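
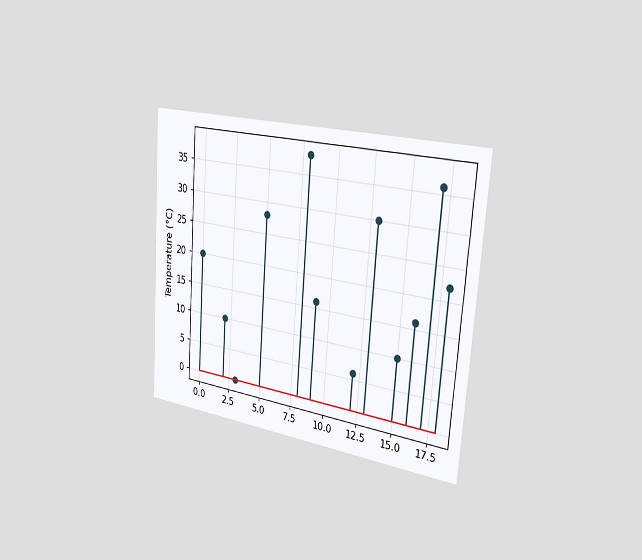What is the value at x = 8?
The chart is tilted about 4° clockwise and viewed slightly from the right. The stem at x=8 reaches 38°C.

38°C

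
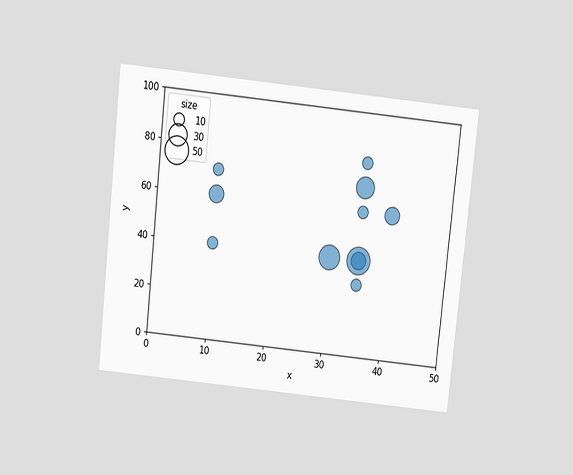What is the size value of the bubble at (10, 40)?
The chart is tilted about 6° clockwise and viewed slightly from above. Matching the bubble at (10, 40) against the size legend gives 10.

10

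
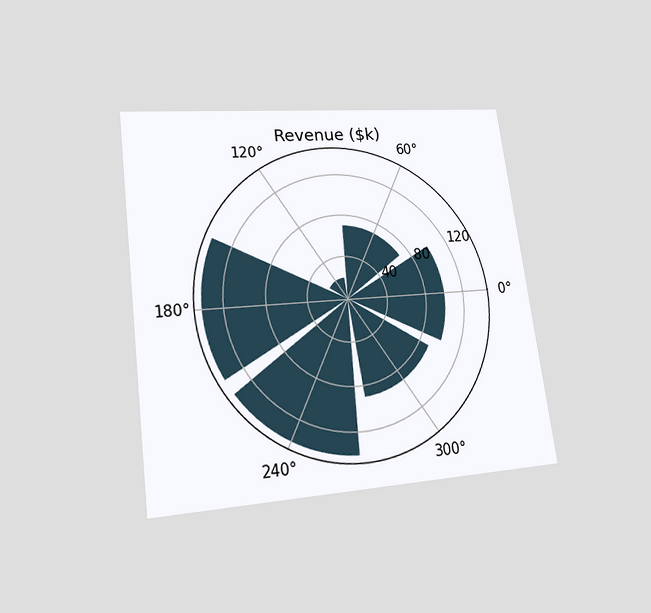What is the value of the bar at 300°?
The chart is tilted about 8° counter-clockwise and viewed at a slight angle. The bar at 300° reaches $90k on the radial axis.

$90k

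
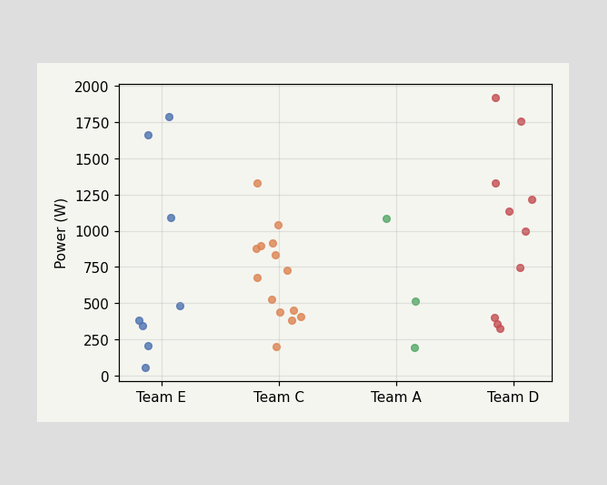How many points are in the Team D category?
10

Counting the markers in the Team D column gives 10.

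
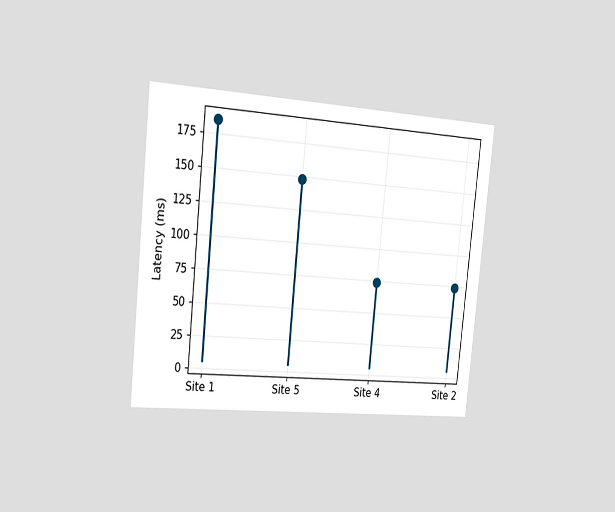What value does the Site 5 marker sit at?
148ms

The chart is tilted about 6° clockwise and viewed slightly from the left. The Site 5 marker sits at 148ms.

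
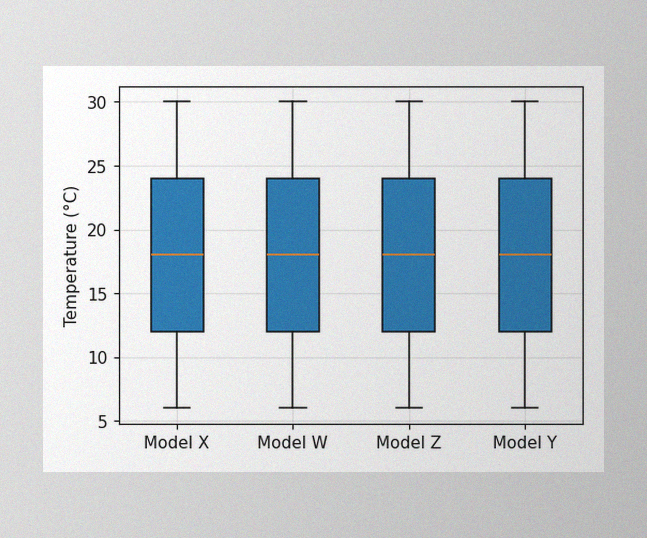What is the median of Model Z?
18°C

The image has some photo noise and uneven lighting. The median line in the Model Z box sits at 18°C.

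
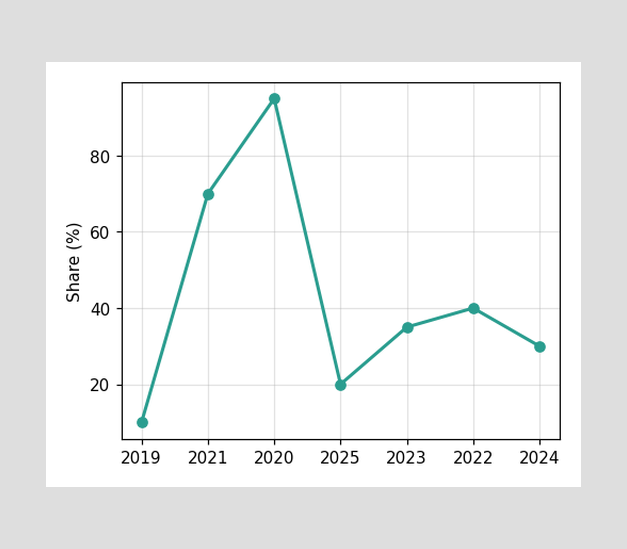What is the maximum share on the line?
95%

The highest point is at 2020, and reading across to the y-axis gives 95%.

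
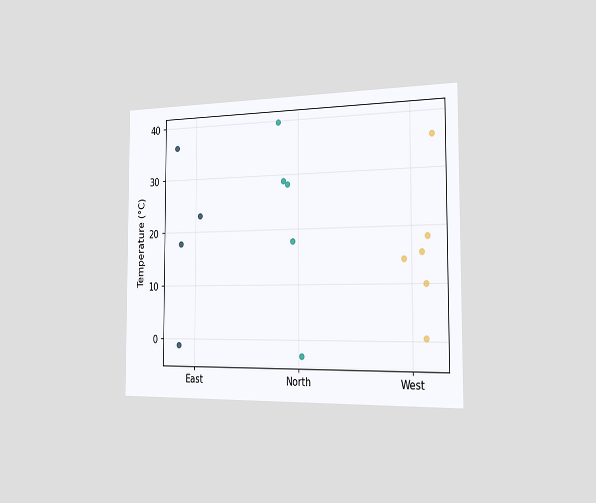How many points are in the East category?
The chart is viewed slightly from the right. Counting the markers in the East column gives 4.

4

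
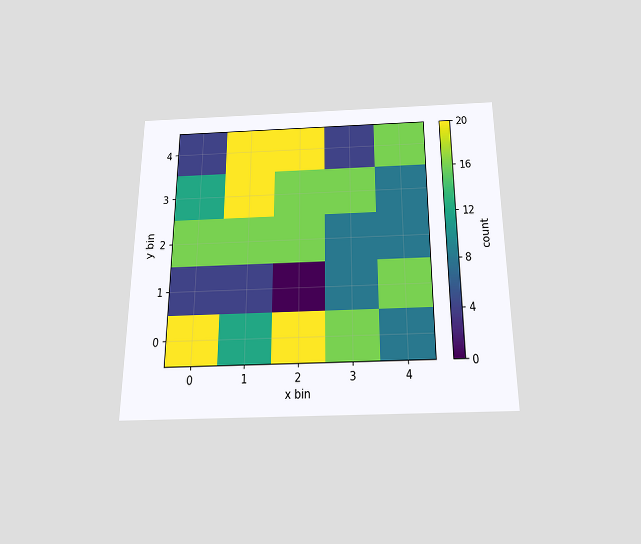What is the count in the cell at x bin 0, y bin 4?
The chart is viewed slightly from below. Matching the cell (0, 4) against the colorbar gives 4.

4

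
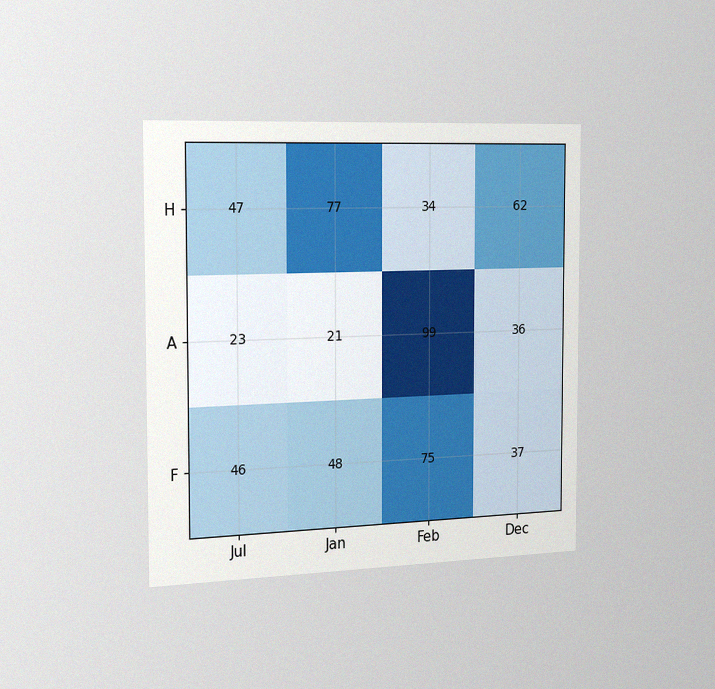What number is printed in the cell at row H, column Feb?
34

The chart is viewed slightly from the left, with some photo noise. The (H, Feb) cell reads 34.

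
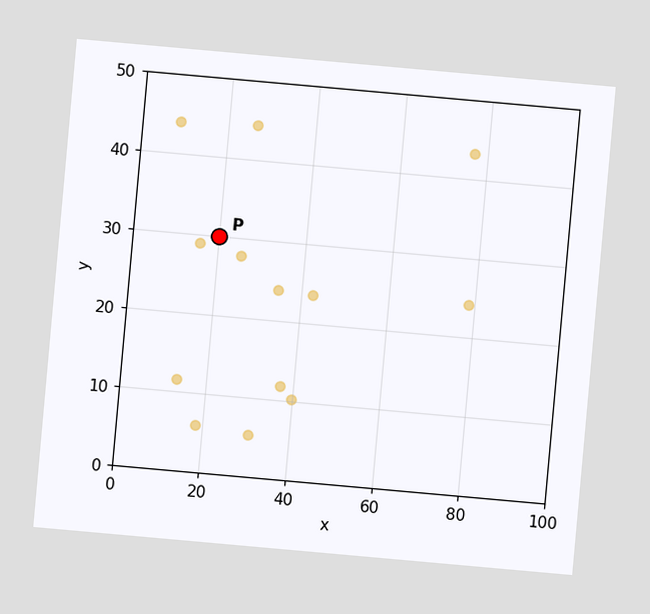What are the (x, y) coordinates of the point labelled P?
(20, 30)

The chart is tilted about 5° clockwise. Following the gridlines from P to each axis, P sits at (20, 30).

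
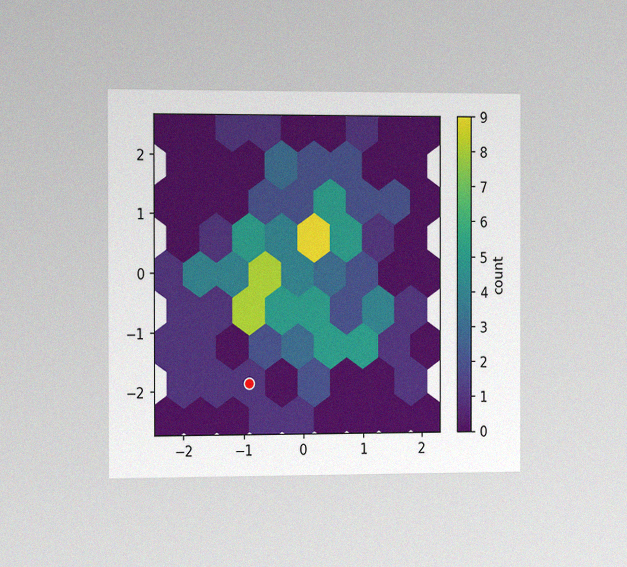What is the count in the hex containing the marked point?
1

The chart is viewed slightly from the left, with some photo noise. The marked hex reads 1 on the colorbar.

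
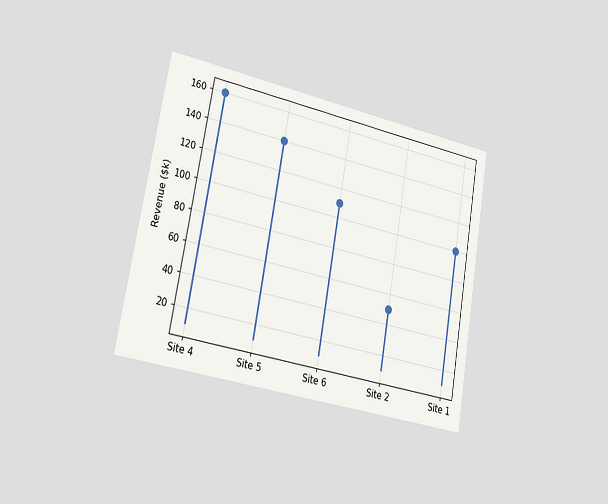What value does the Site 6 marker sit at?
$110k

The chart is tilted about 10° clockwise and viewed slightly from the left. The Site 6 marker sits at $110k.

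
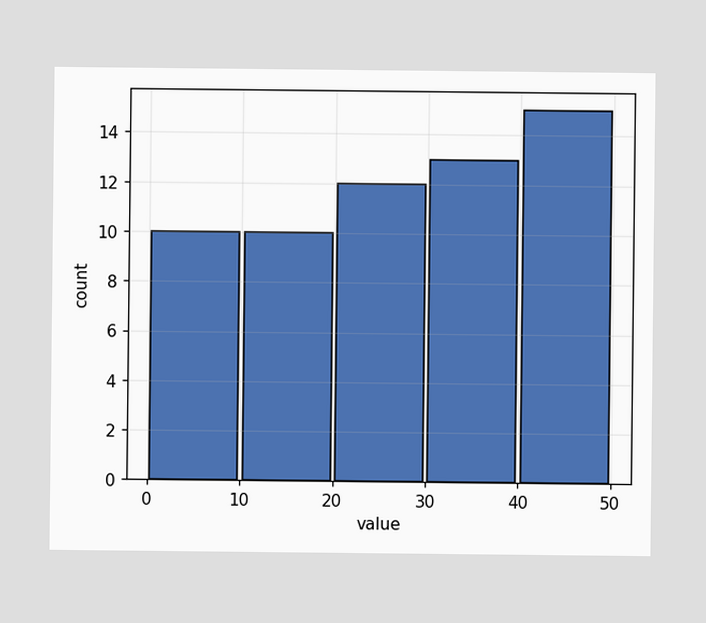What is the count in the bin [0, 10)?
10

The [0, 10) bin has height 10.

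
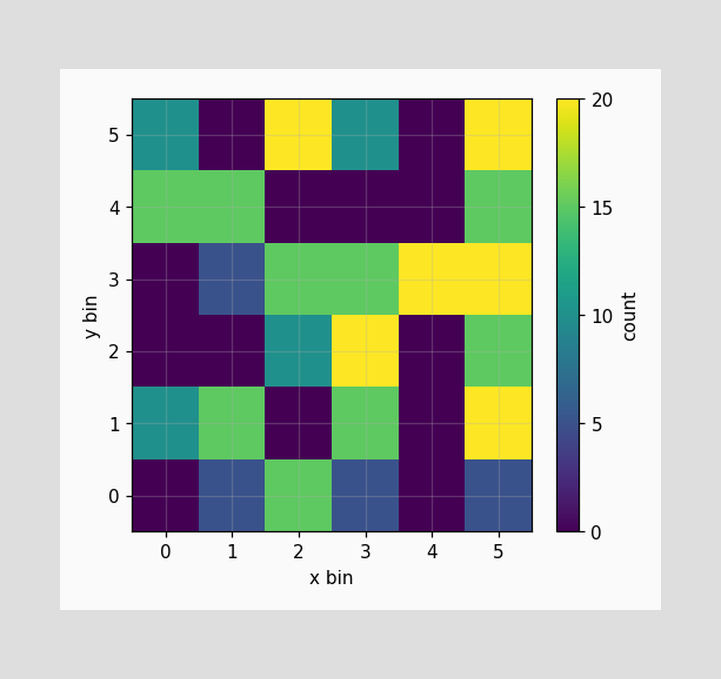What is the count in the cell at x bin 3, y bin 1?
15

Matching the cell (3, 1) against the colorbar gives 15.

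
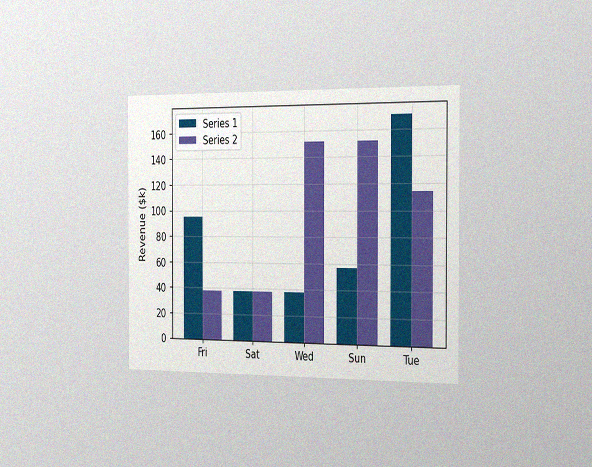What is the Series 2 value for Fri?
The chart is viewed slightly from the right, with some photo noise. The Series 2 bar at Fri reaches $38k on the y-axis.

$38k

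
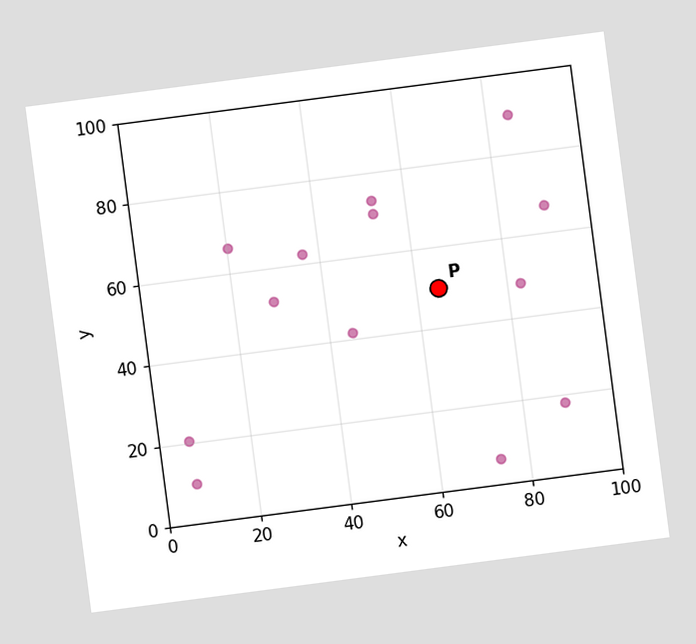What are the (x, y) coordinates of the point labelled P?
The chart is tilted about 7° counter-clockwise. Following the gridlines from P to each axis, P sits at (65, 50).

(65, 50)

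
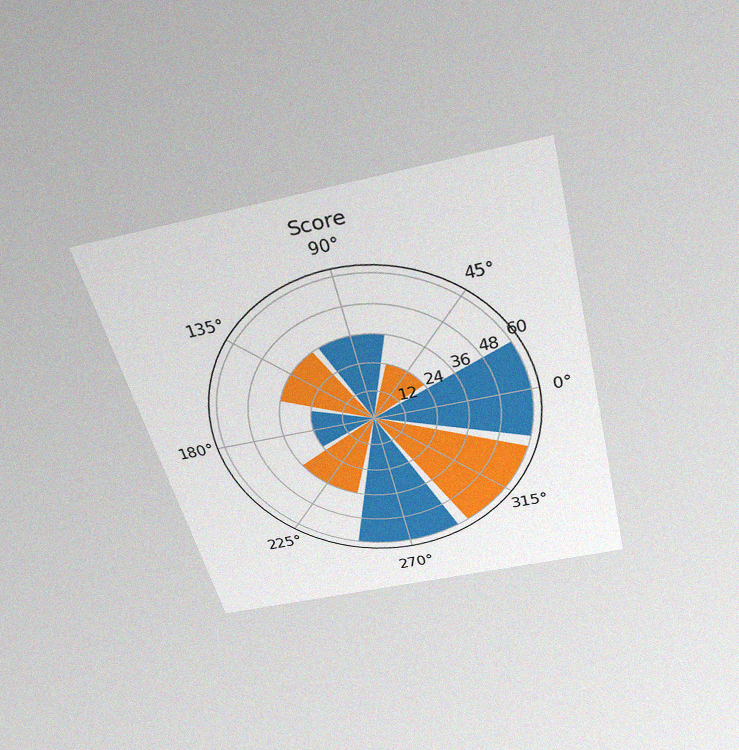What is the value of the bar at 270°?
The chart is tilted about 14° counter-clockwise and viewed slightly from above, with some photo noise. The bar at 270° reaches 60 on the radial axis.

60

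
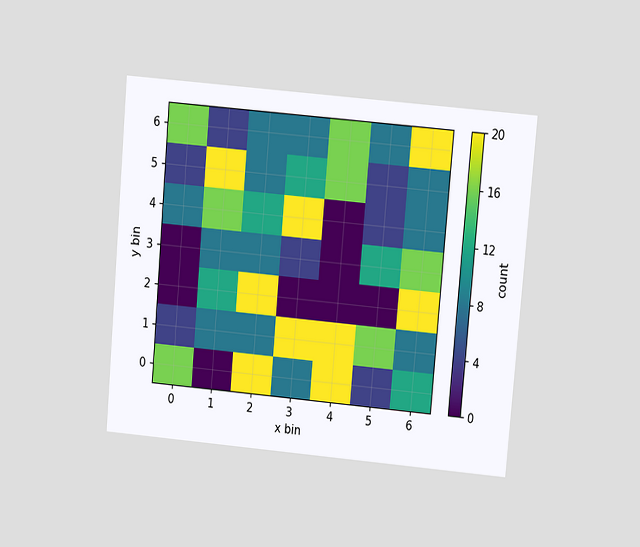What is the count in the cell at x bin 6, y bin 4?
8

The chart is tilted about 5° clockwise and viewed at a slight angle. Matching the cell (6, 4) against the colorbar gives 8.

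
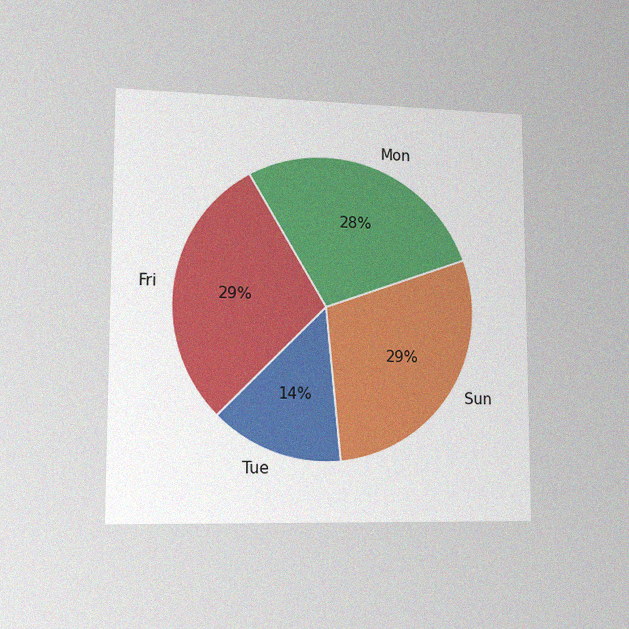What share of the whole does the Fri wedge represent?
The chart is viewed slightly from the left, with some photo noise. The Fri slice takes up 29% of the pie.

29%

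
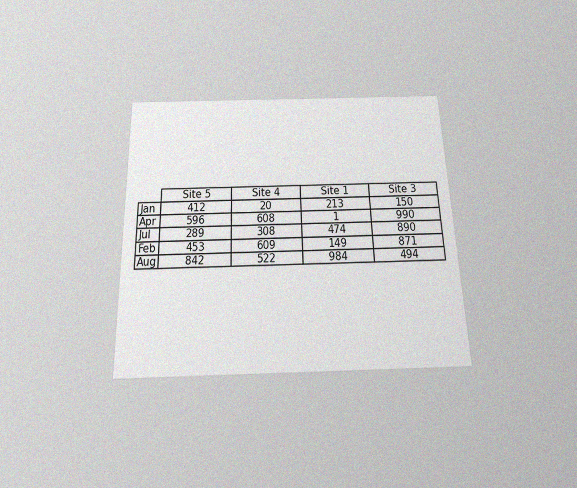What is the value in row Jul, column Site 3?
890

The chart is viewed slightly from below, with some photo noise. The (Jul, Site 3) cell reads 890.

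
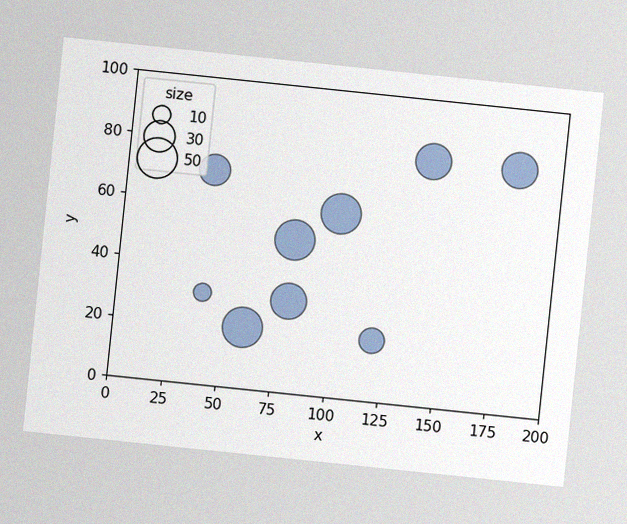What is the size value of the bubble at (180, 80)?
The chart is tilted about 6° clockwise, with some photo noise. Matching the bubble at (180, 80) against the size legend gives 40.

40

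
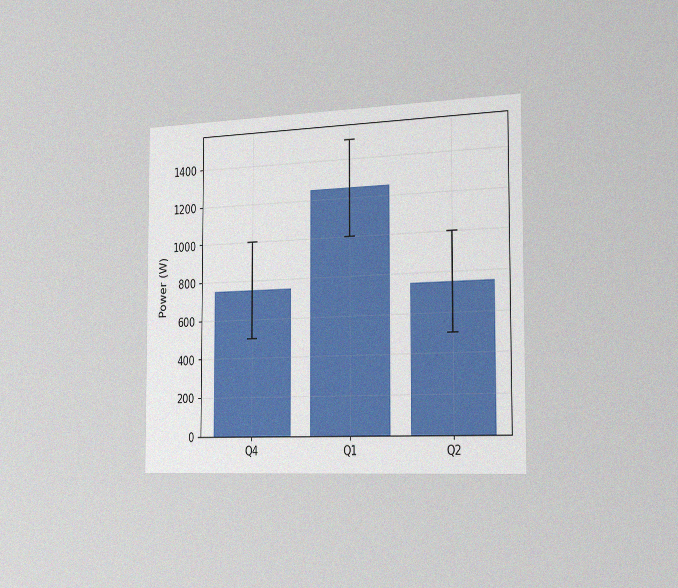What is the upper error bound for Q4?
1000W

The chart is viewed slightly from the right, with some photo noise. The Q4 bar's upper whisker reaches 1000W.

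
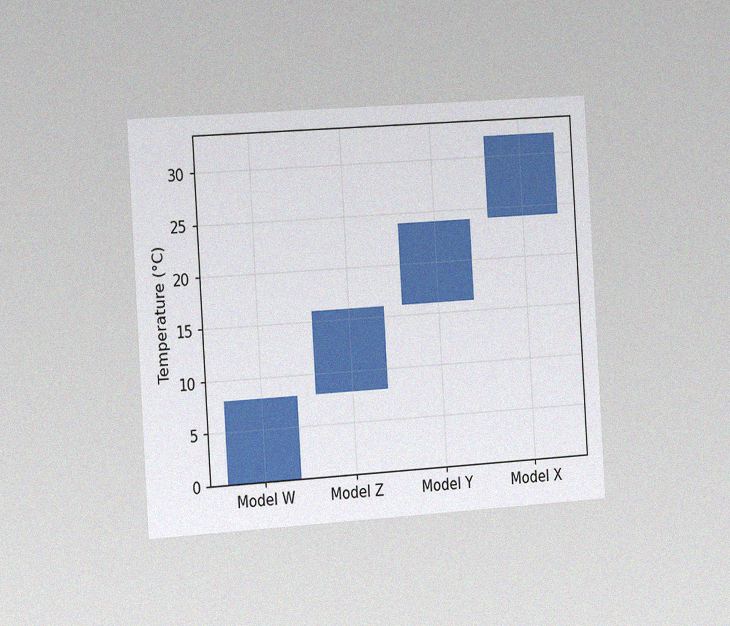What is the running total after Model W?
8°C

The chart is tilted about 4° counter-clockwise and viewed slightly from the left, with some photo noise. After Model W the running total reaches 8°C.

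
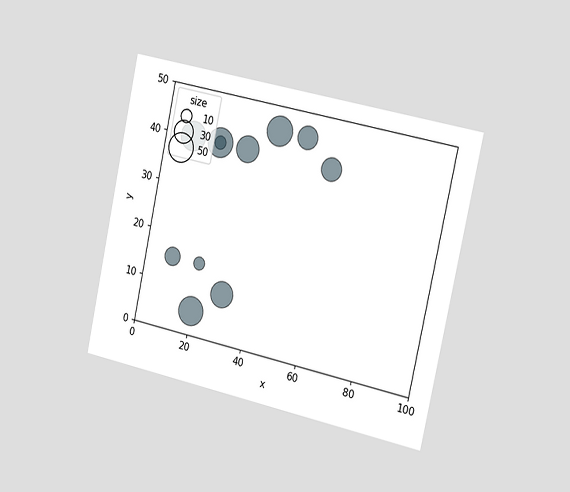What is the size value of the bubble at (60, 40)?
30

The chart is tilted about 12° clockwise and viewed slightly from the right. Matching the bubble at (60, 40) against the size legend gives 30.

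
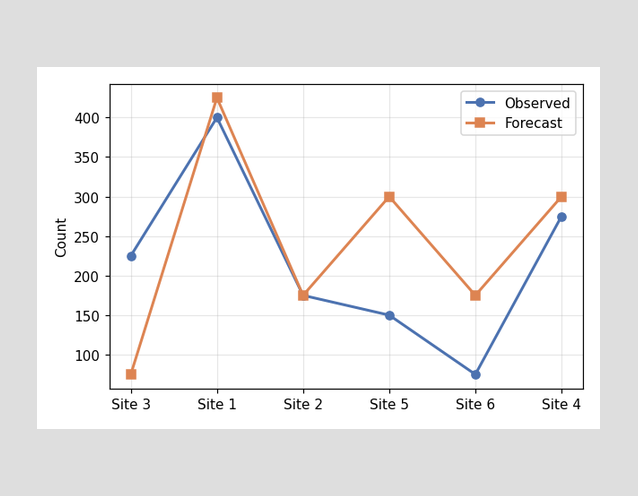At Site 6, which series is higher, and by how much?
At Site 6, Forecast sits above the other line by 100.

Forecast, by 100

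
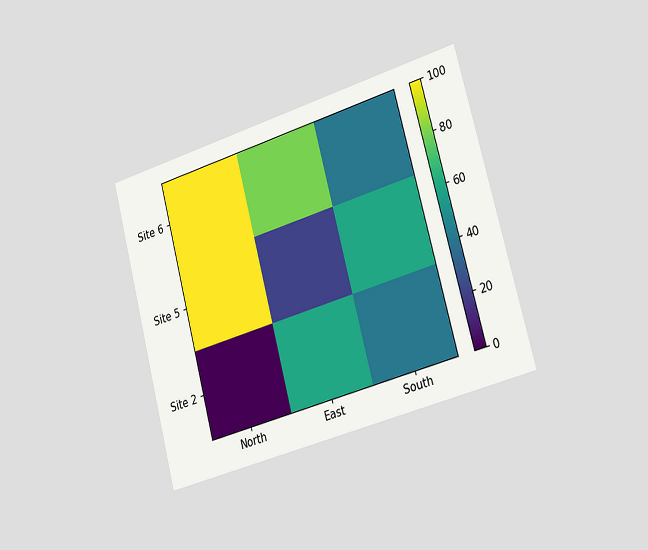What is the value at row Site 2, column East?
The chart is tilted about 15° counter-clockwise and viewed slightly from the right. Matching cell (Site 2, East) against the colorbar gives 60.

60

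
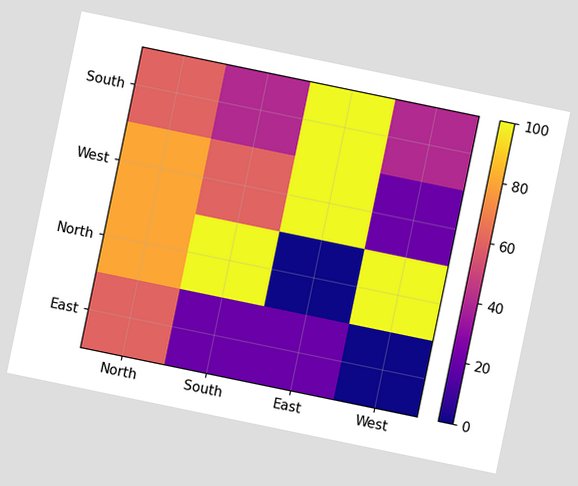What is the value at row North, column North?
The chart is tilted about 12° clockwise. Matching cell (North, North) against the colorbar gives 80.

80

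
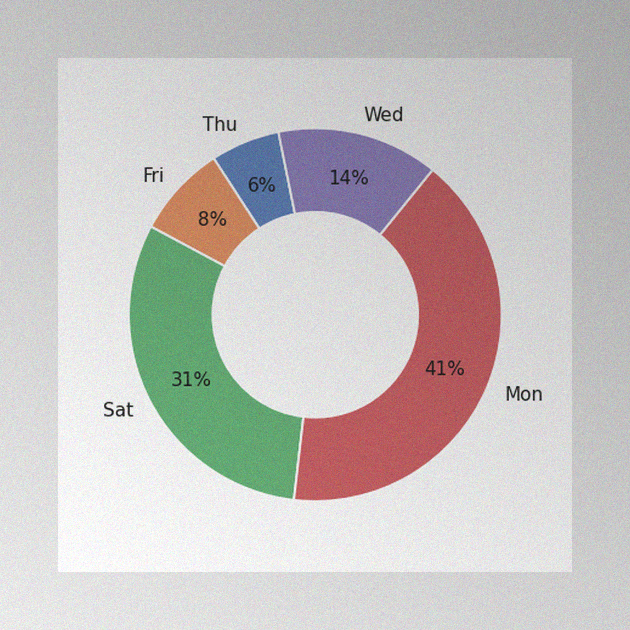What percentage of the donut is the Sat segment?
The image has some photo noise and uneven lighting. The Sat segment takes up 31% of the ring.

31%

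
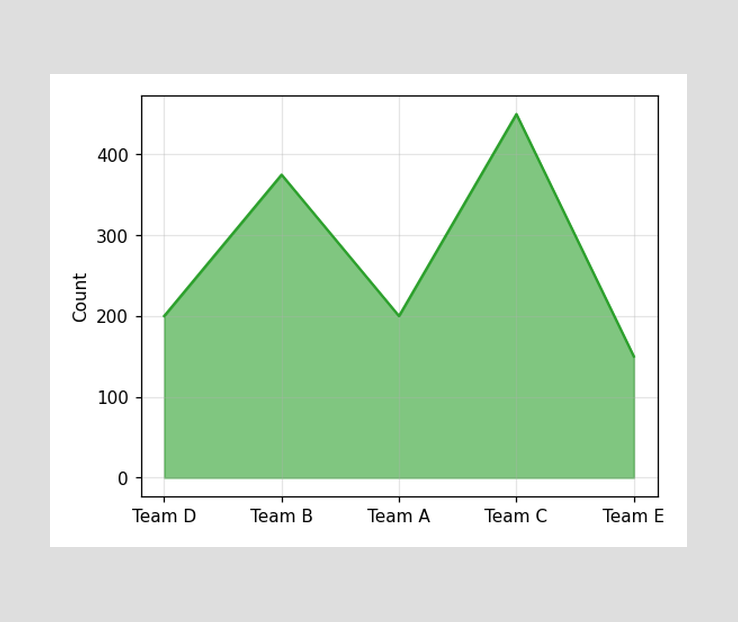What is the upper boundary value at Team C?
450

At Team C the upper boundary is at 450.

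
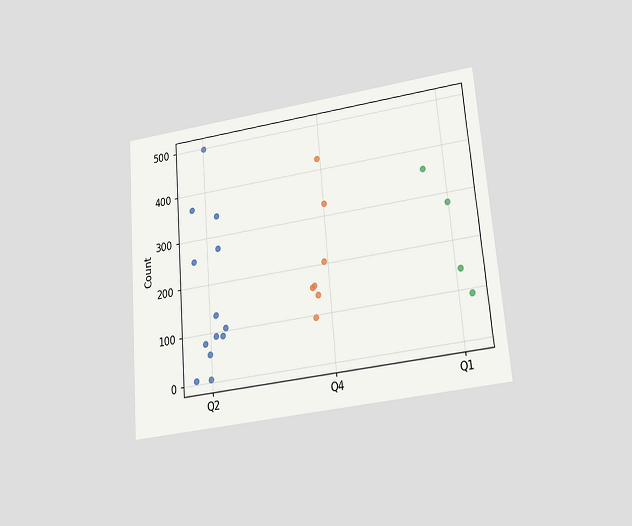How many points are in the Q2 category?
The chart is tilted about 5° counter-clockwise and viewed slightly from below. Counting the markers in the Q2 column gives 13.

13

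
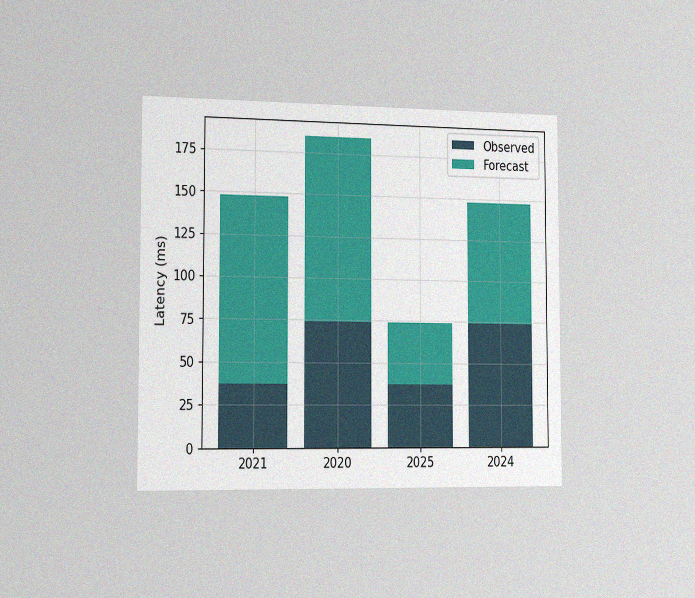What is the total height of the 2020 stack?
The chart is viewed slightly from the left, with some photo noise. The 2020 stack's top reaches 185ms on the y-axis.

185ms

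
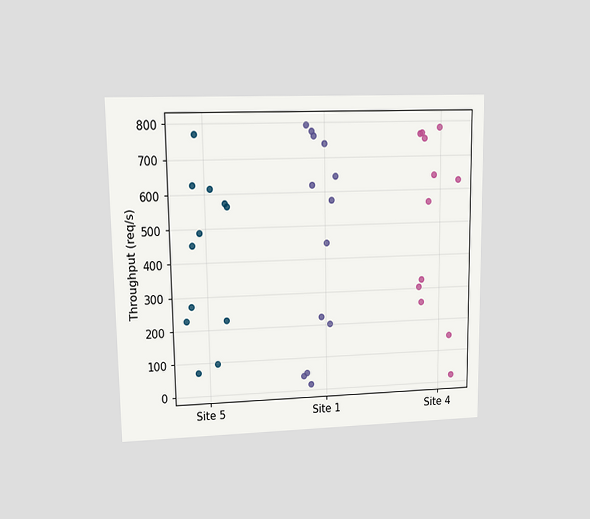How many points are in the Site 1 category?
The chart is viewed at a slight angle. Counting the markers in the Site 1 column gives 13.

13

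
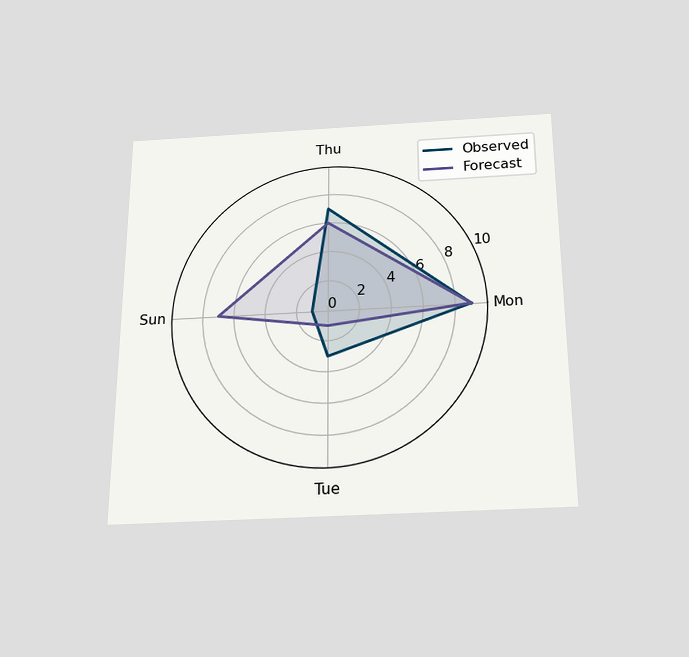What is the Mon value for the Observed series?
The chart is viewed slightly from below. On the Mon axis, Observed reaches 9.

9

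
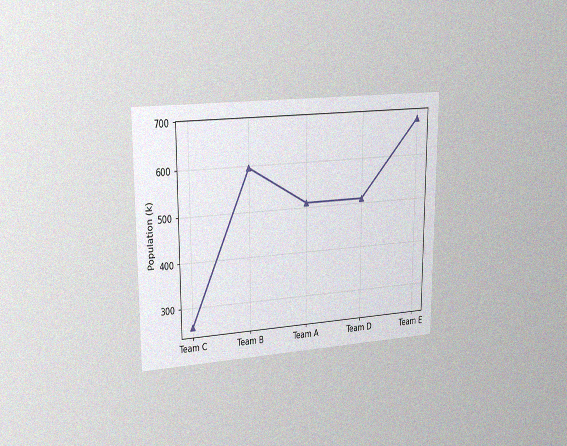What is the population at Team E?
680k

The chart is viewed slightly from the left, with some photo noise. At Team E, the line is at 680k.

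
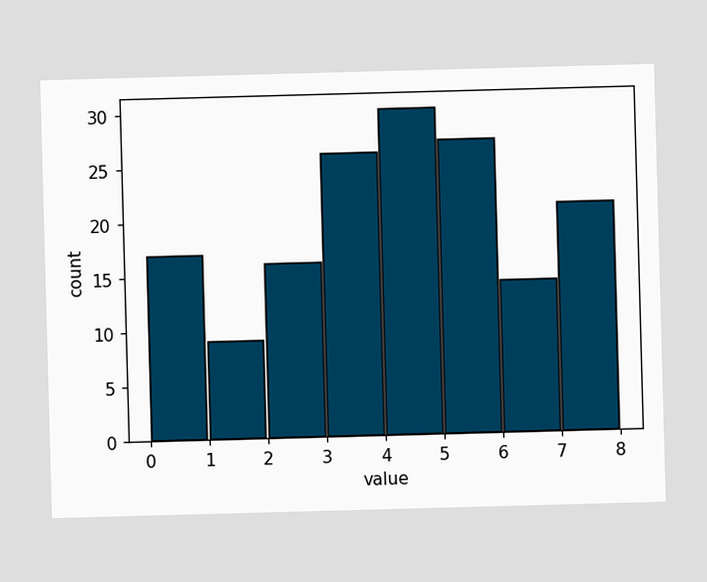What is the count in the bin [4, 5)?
30

The [4, 5) bin has height 30.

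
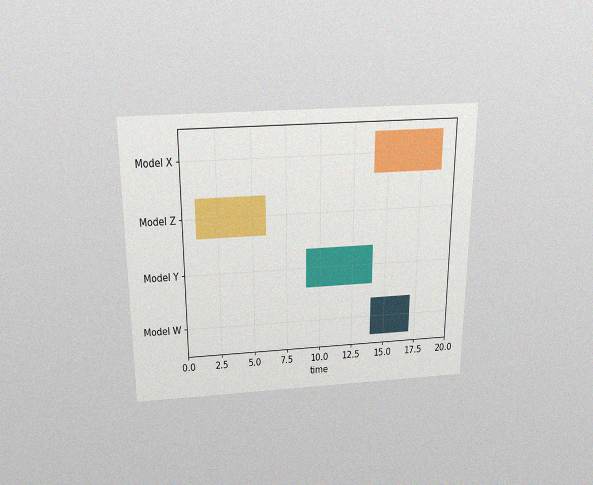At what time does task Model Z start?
1

The chart is viewed slightly from above, with some photo noise. The Model Z bar begins at t=1.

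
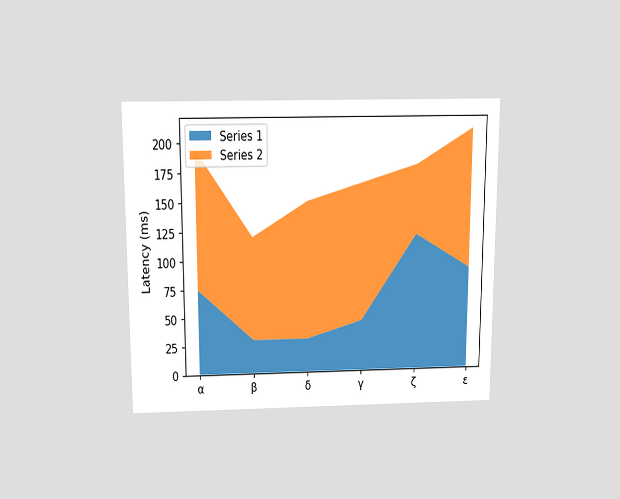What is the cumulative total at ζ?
The chart is viewed slightly from above. The stacked total at ζ reaches 180ms.

180ms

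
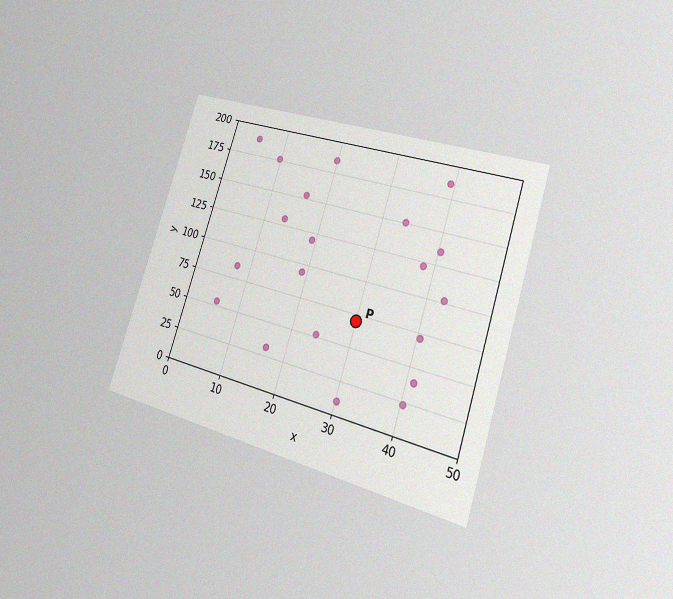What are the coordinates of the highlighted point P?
The chart is tilted about 18° clockwise and viewed slightly from the right, with some photo noise. Following the gridlines from P to each axis, P sits at (30, 70).

(30, 70)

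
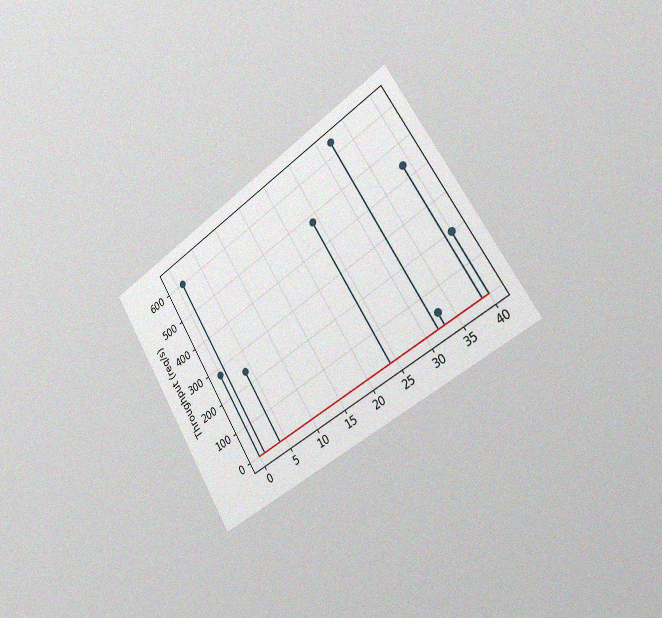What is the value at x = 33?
40req/s

The chart is tilted about 32° counter-clockwise and viewed slightly from the right, with some photo noise. The stem at x=33 reaches 40req/s.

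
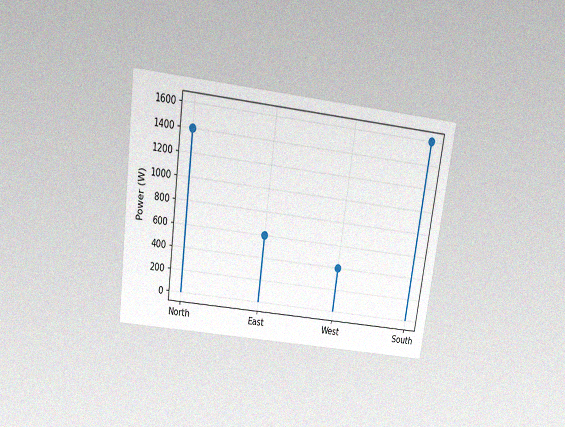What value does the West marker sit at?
The chart is tilted about 8° clockwise and viewed slightly from above, with some photo noise. The West marker sits at 400W.

400W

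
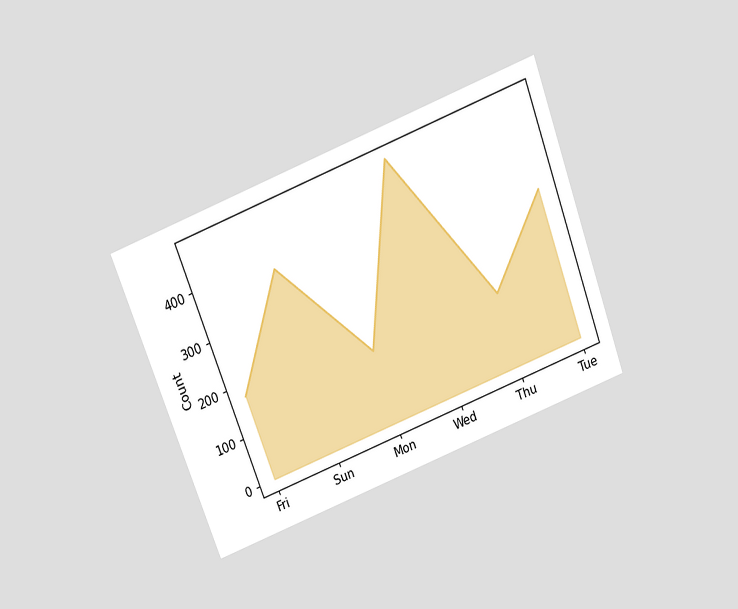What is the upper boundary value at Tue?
The chart is tilted about 21° counter-clockwise and viewed slightly from above. At Tue the upper boundary is at 300.

300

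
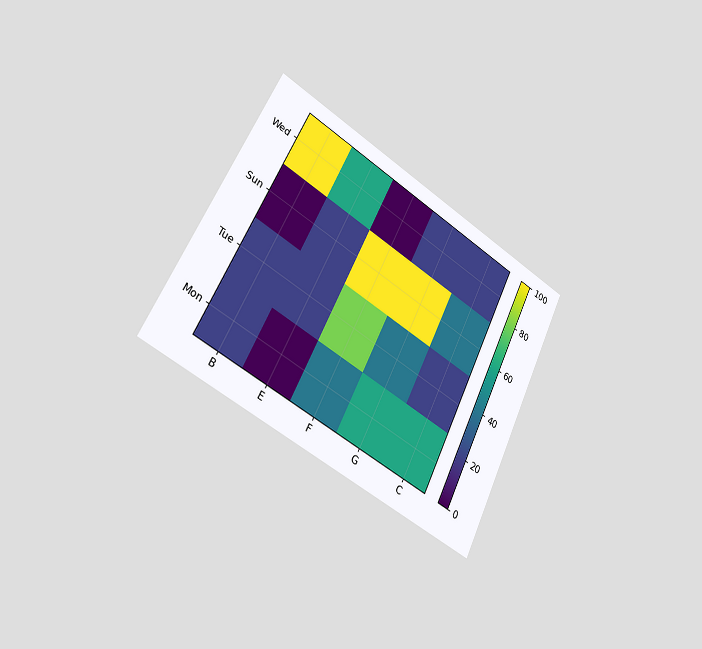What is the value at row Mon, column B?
20

The chart is tilted about 27° clockwise and viewed slightly from the left. Matching cell (Mon, B) against the colorbar gives 20.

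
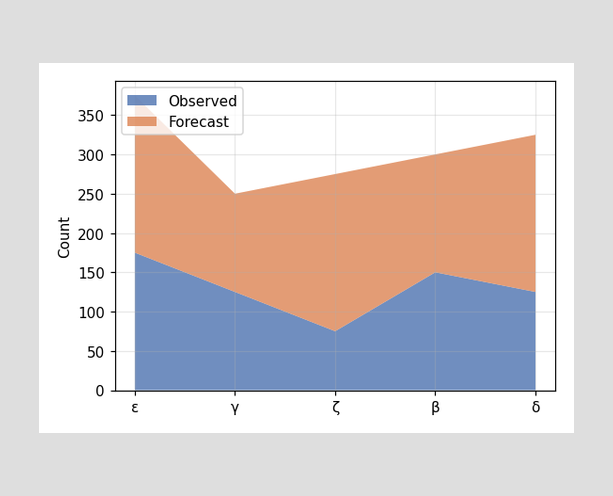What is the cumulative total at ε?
The stacked total at ε reaches 375.

375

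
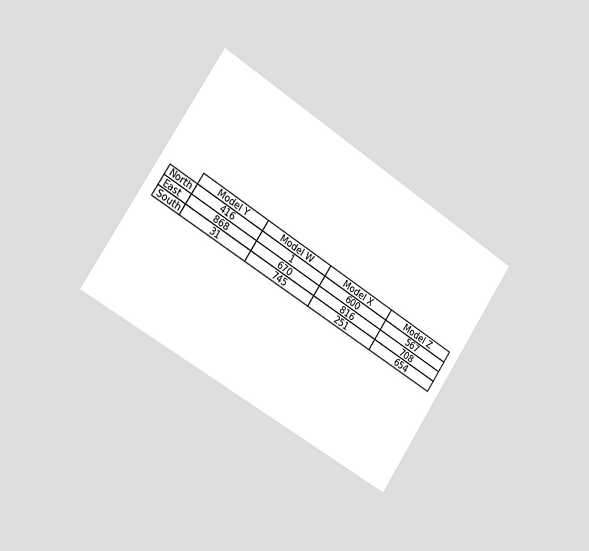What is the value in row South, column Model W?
The chart is tilted about 33° clockwise and viewed slightly from the left. The (South, Model W) cell reads 745.

745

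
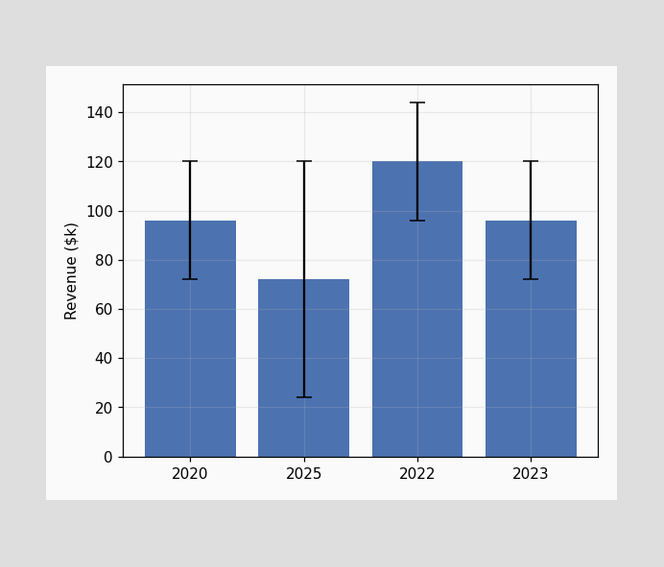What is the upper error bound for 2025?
$120k

The 2025 bar's upper whisker reaches $120k.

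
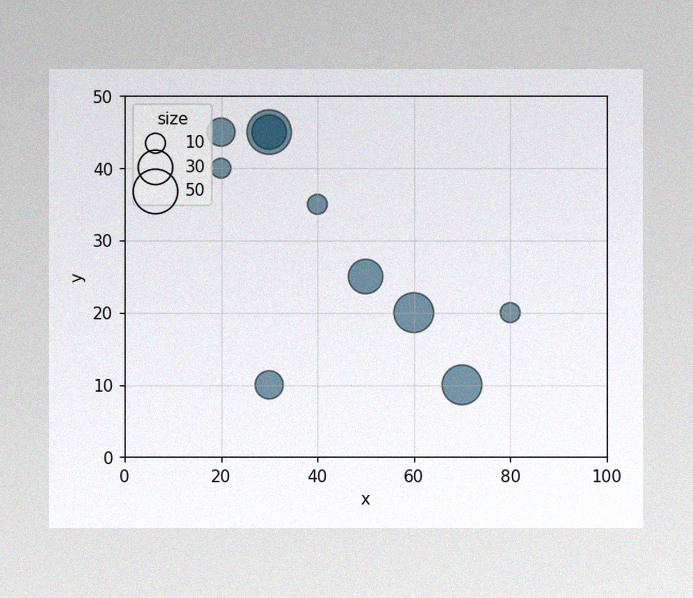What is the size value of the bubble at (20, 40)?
10

The image has some photo noise and uneven lighting. Matching the bubble at (20, 40) against the size legend gives 10.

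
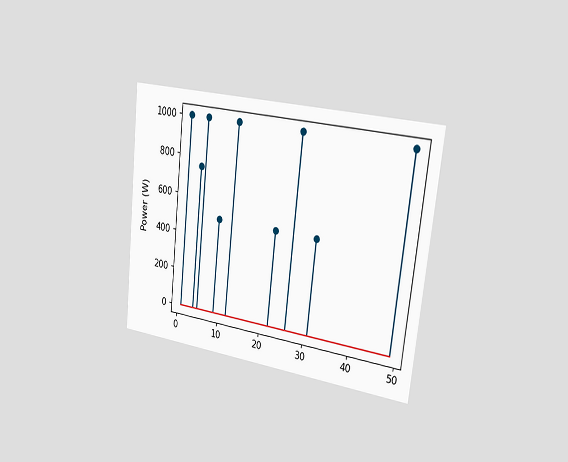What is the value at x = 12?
1000W

The chart is tilted about 6° clockwise and viewed slightly from the right. The stem at x=12 reaches 1000W.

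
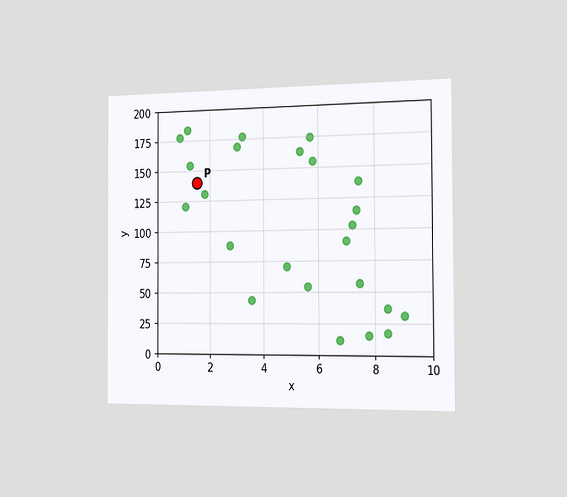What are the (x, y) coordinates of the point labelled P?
(1.5, 140)

The chart is viewed slightly from the right. Following the gridlines from P to each axis, P sits at (1.5, 140).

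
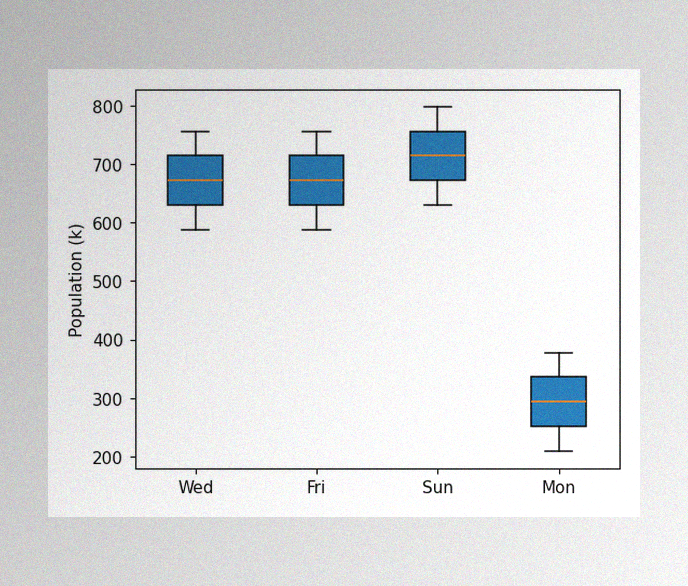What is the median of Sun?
The image has some photo noise and uneven lighting. The median line in the Sun box sits at 714k.

714k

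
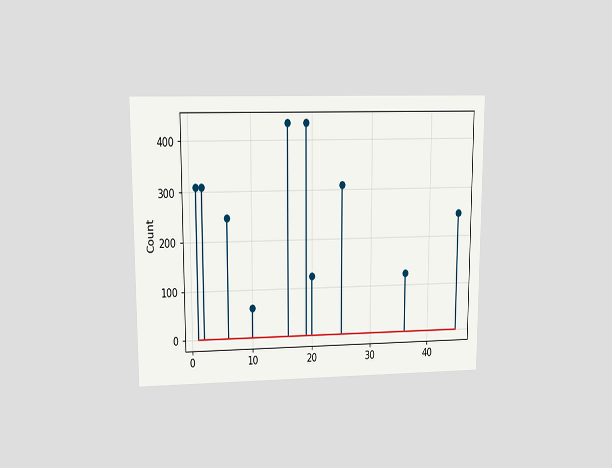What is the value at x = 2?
310

The chart is viewed at a slight angle. The stem at x=2 reaches 310.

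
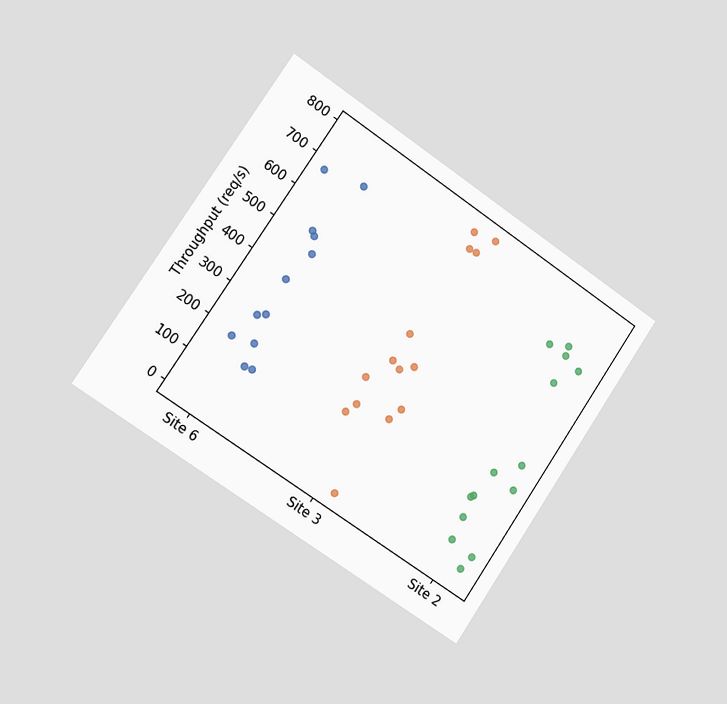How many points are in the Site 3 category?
The chart is tilted about 34° clockwise and viewed slightly from the left. Counting the markers in the Site 3 column gives 14.

14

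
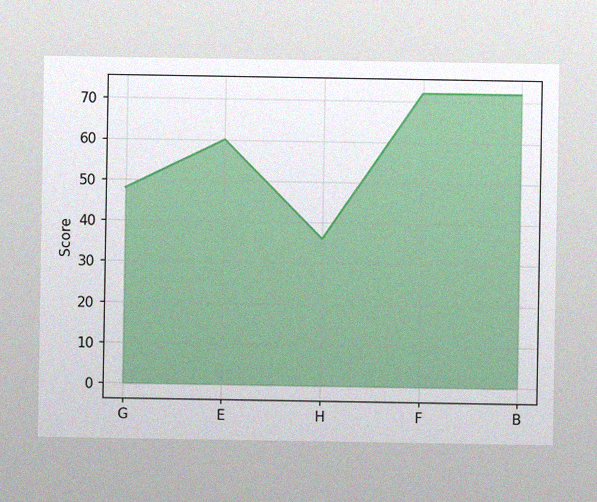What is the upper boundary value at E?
60

The image has some photo noise and uneven lighting. At E the upper boundary is at 60.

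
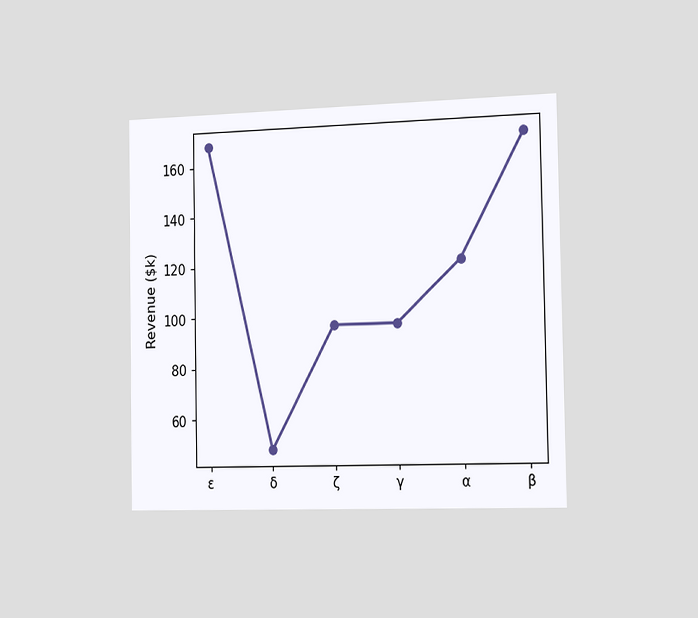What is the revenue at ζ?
The chart is viewed slightly from the right. At ζ, the line is at $96k.

$96k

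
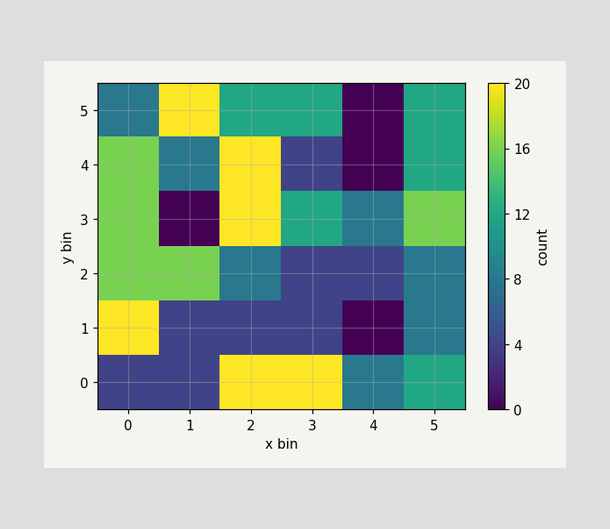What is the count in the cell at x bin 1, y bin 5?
Matching the cell (1, 5) against the colorbar gives 20.

20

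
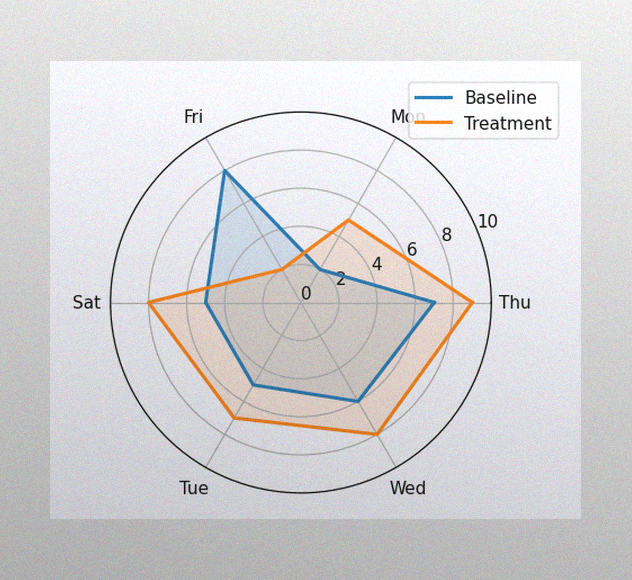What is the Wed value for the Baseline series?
6

The image has some photo noise and uneven lighting. On the Wed axis, Baseline reaches 6.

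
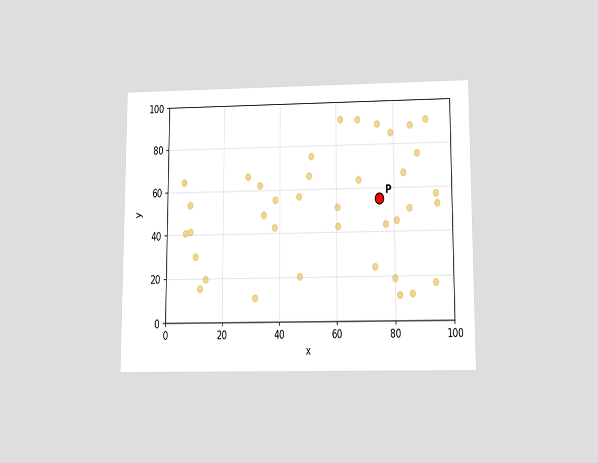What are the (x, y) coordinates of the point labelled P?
(75, 55)

The chart is viewed slightly from below. Following the gridlines from P to each axis, P sits at (75, 55).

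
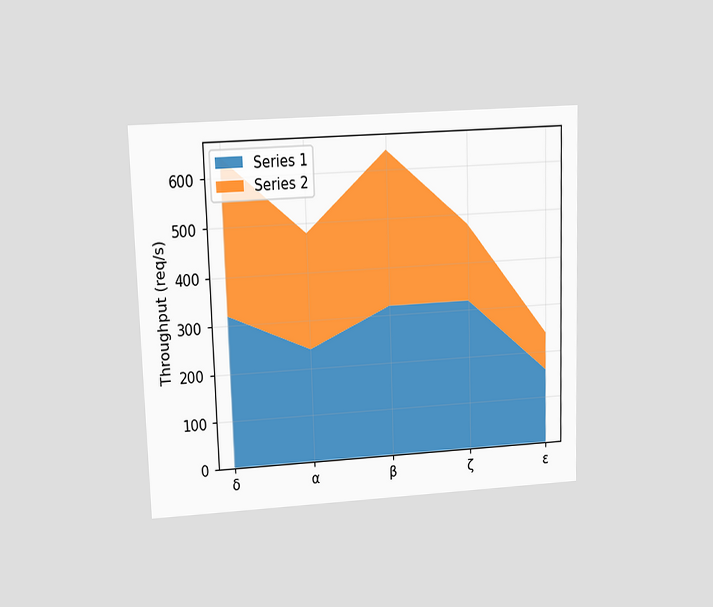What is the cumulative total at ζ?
The chart is viewed at a slight angle. The stacked total at ζ reaches 480req/s.

480req/s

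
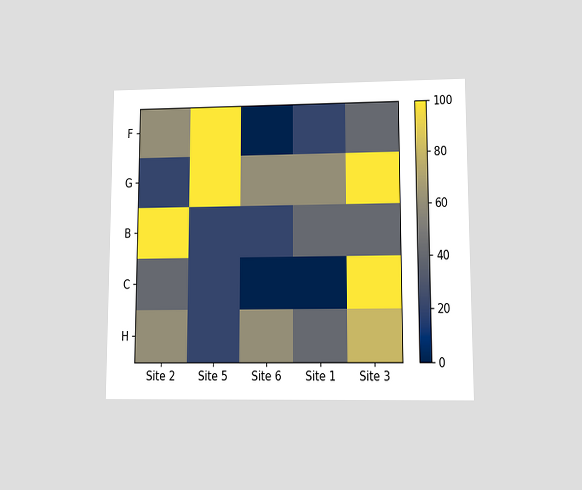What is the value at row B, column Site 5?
The chart is viewed at a slight angle. Matching cell (B, Site 5) against the colorbar gives 20.

20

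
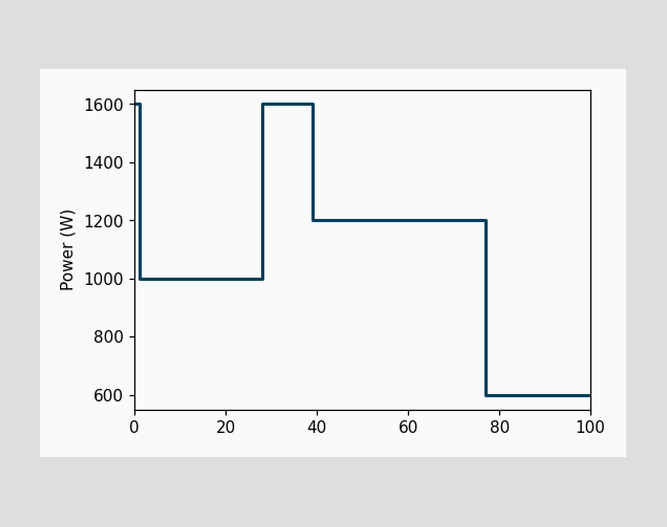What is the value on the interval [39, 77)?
1200W

On [39, 77) the step sits at 1200W.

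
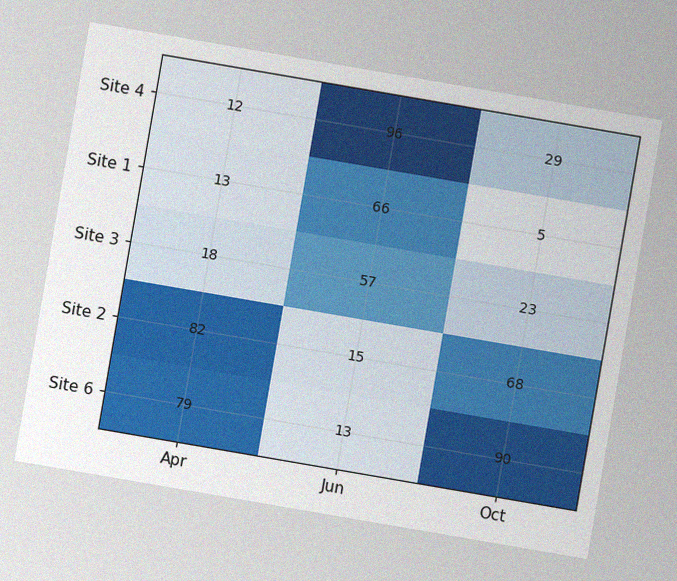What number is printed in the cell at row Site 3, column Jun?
57

The chart is tilted about 10° clockwise, with some photo noise. The (Site 3, Jun) cell reads 57.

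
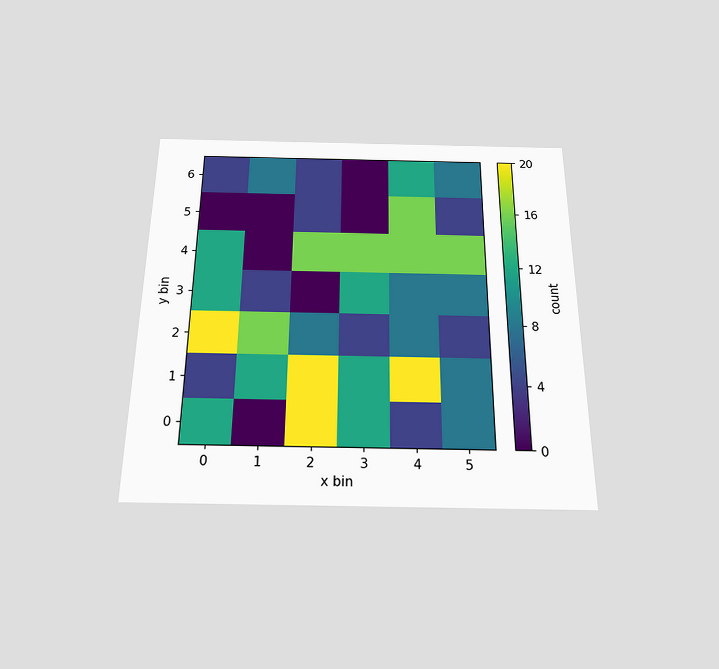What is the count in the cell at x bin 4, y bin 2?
The chart is viewed slightly from below. Matching the cell (4, 2) against the colorbar gives 8.

8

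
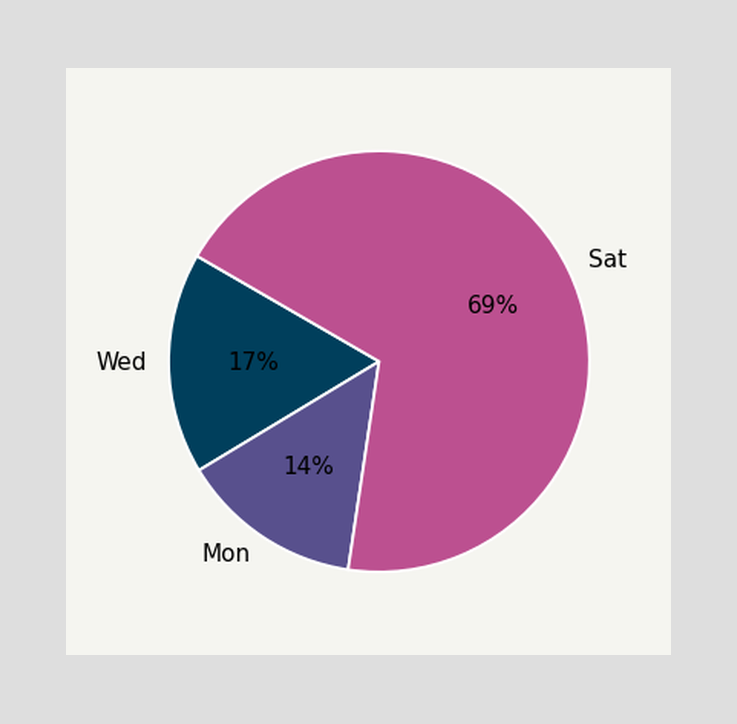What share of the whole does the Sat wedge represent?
The Sat slice takes up 69% of the pie.

69%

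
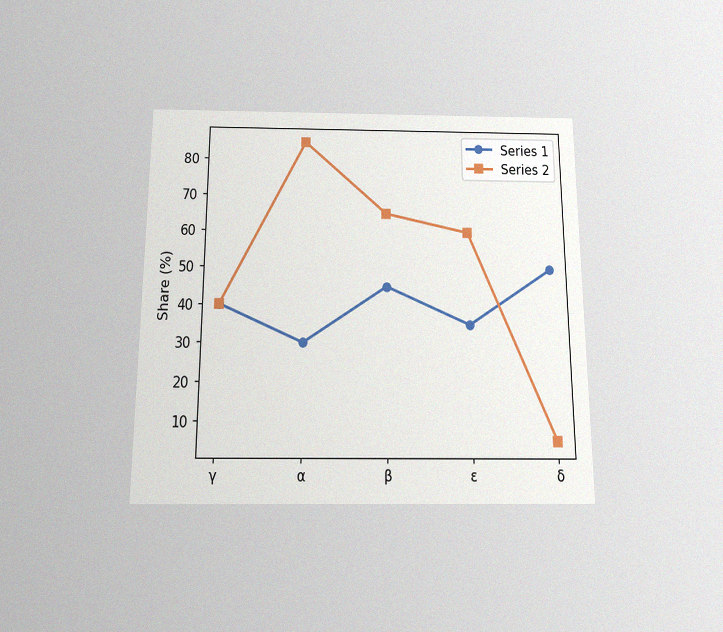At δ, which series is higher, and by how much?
The chart is viewed slightly from below, with some photo noise. At δ, Series 1 sits above the other line by 45%.

Series 1, by 45%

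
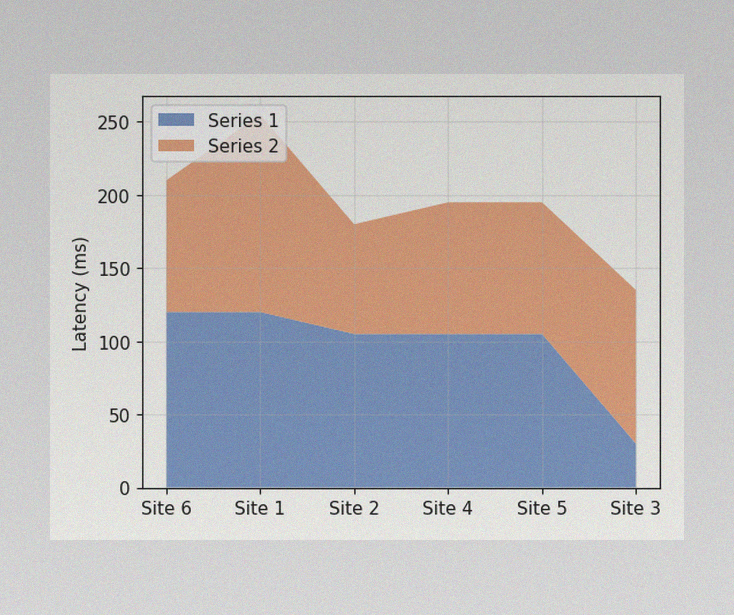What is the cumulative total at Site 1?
The image has some photo noise and uneven lighting. The stacked total at Site 1 reaches 255ms.

255ms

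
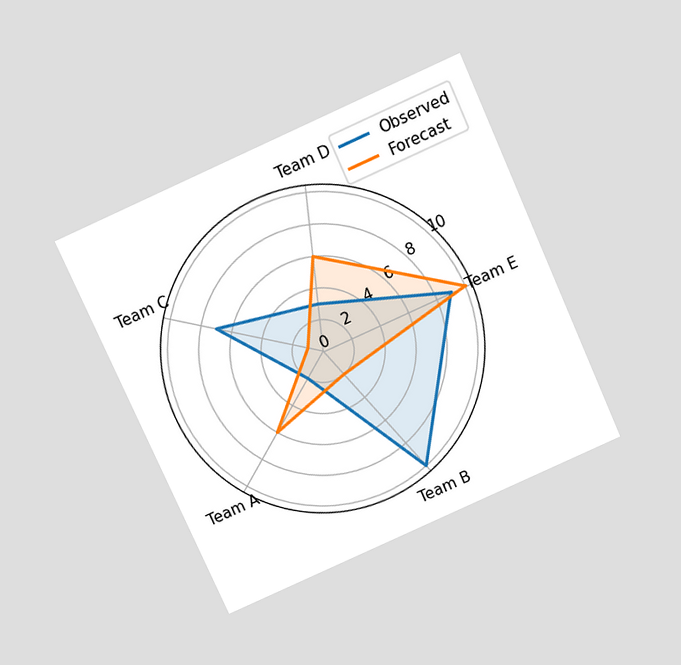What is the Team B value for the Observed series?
10

The chart is tilted about 24° counter-clockwise and viewed slightly from above. On the Team B axis, Observed reaches 10.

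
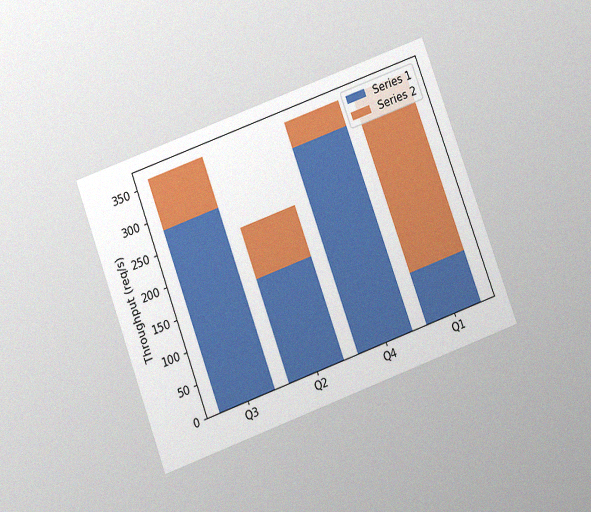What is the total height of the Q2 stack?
The chart is tilted about 20° counter-clockwise and viewed at a slight angle, with some photo noise. The Q2 stack's top reaches 240req/s on the y-axis.

240req/s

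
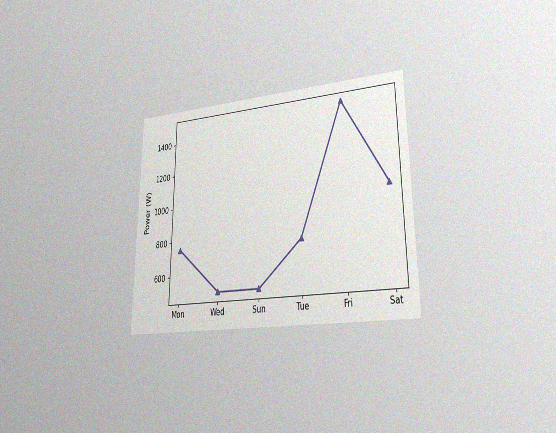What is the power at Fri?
The chart is viewed at a slight angle, with some photo noise. At Fri, the line is at 1500W.

1500W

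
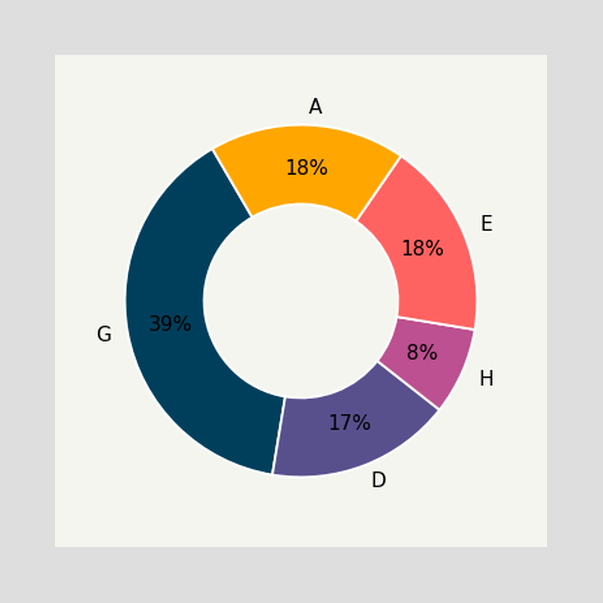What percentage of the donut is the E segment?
The E segment takes up 18% of the ring.

18%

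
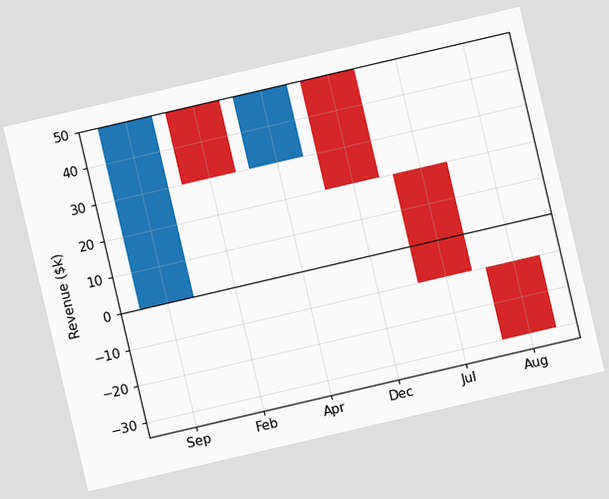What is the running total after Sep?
$50k

The chart is tilted about 13° counter-clockwise. After Sep the running total reaches $50k.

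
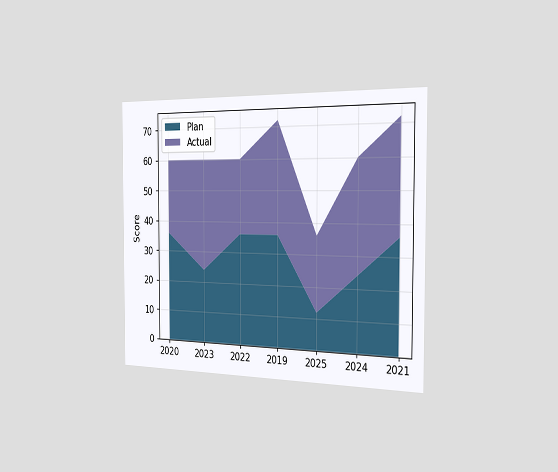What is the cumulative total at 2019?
The chart is viewed slightly from the right. The stacked total at 2019 reaches 72.

72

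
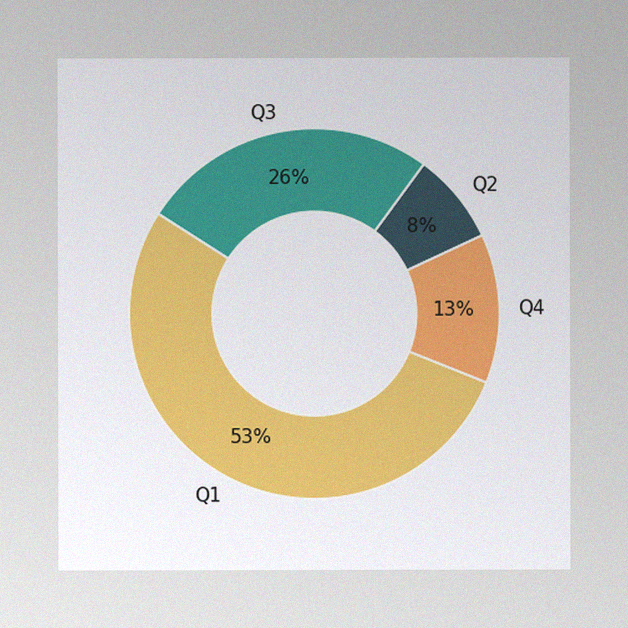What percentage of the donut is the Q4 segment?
13%

The image has some photo noise and uneven lighting. The Q4 segment takes up 13% of the ring.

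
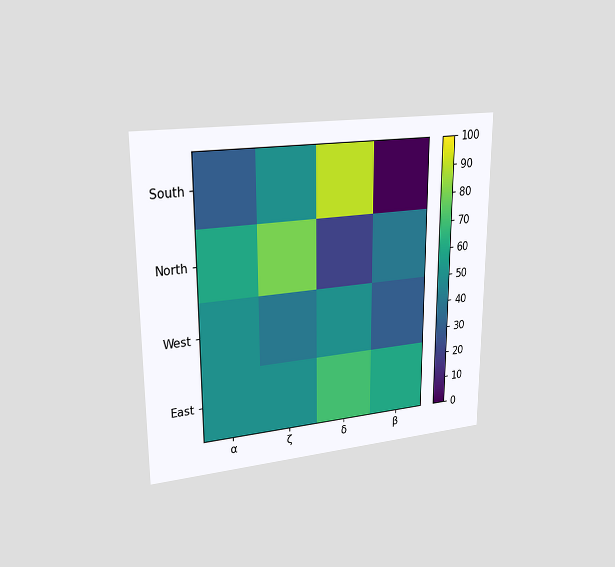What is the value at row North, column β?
The chart is viewed at a slight angle. Matching cell (North, β) against the colorbar gives 40.

40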